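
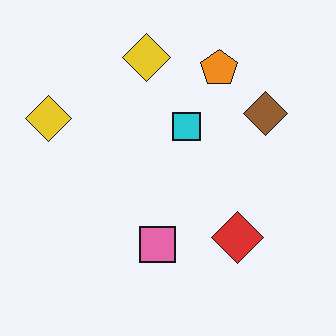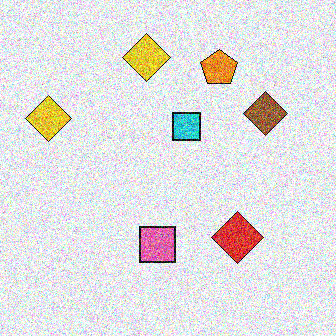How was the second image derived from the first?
The second image is the first degraded with a thick layer of grain.

Random speckle covers the whole image, including the flat background.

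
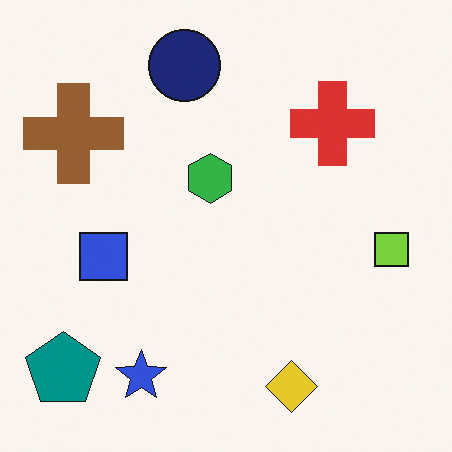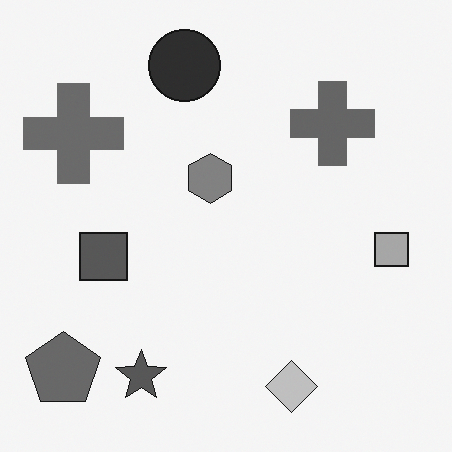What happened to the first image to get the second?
Converted to grayscale.

All color is removed — every shape is now a shade of grey.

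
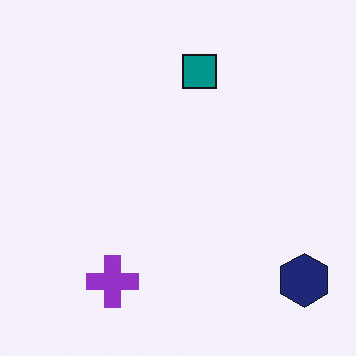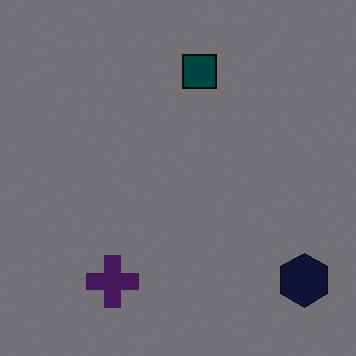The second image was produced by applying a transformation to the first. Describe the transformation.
The image was noticeably darkened.

Every pixel — background and shapes alike — is uniformly darkened.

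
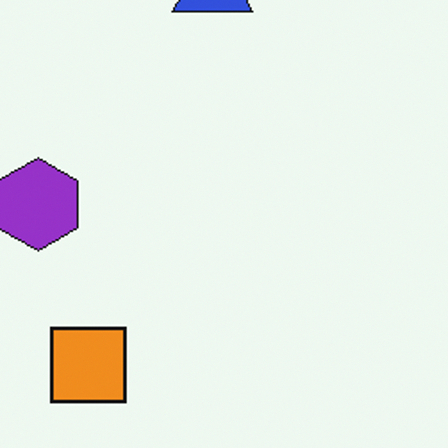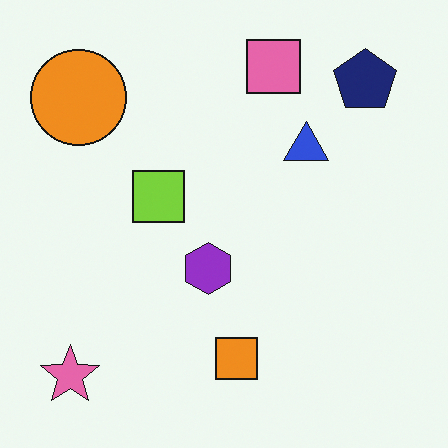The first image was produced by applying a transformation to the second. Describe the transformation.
The image was cropped to a noticeably smaller region and rescaled.

The visible shapes are larger and the field of view is narrower; shapes near the original edges may be partly or wholly outside the frame — a crop-and-rescale.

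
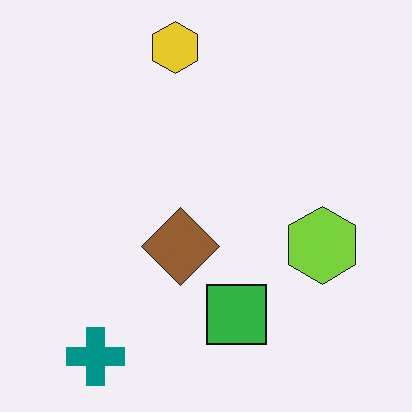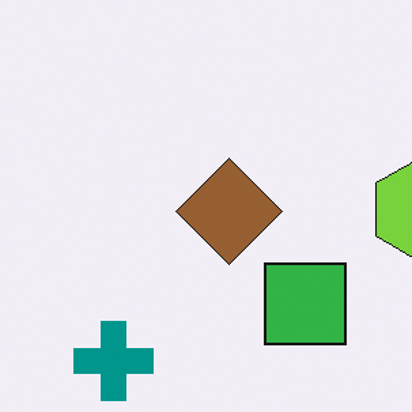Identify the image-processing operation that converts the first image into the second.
Cropped slightly and scaled back up.

The visible shapes are larger and the field of view is narrower; shapes near the original edges may be partly or wholly outside the frame — a crop-and-rescale.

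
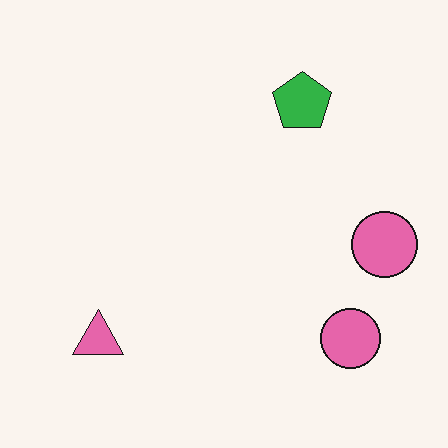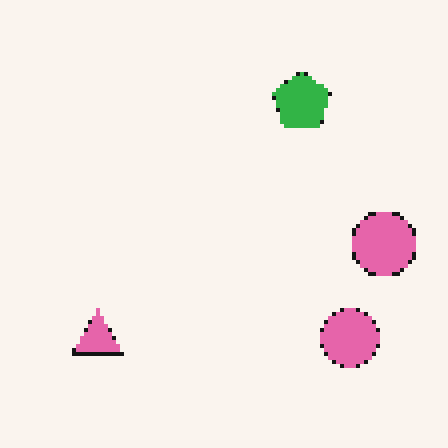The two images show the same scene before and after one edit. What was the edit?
This is the original image mildly pixelated.

Shapes are reduced to large square blocks; fine edges and outlines are lost — a downscale-then-upscale (mosaic) effect.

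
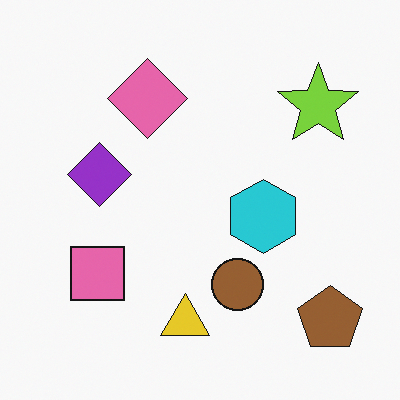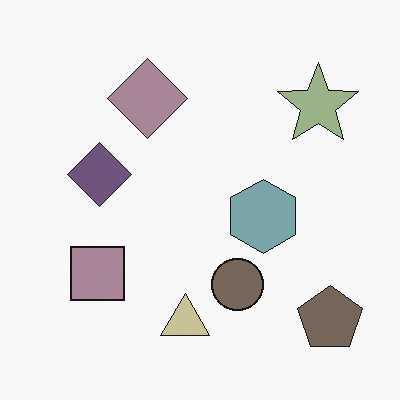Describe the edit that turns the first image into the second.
The image was heavily desaturated.

All colors are more muted and greyish — a global saturation change.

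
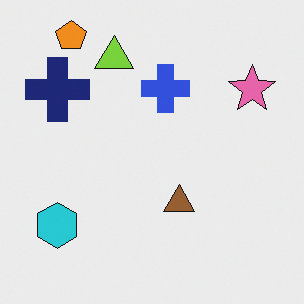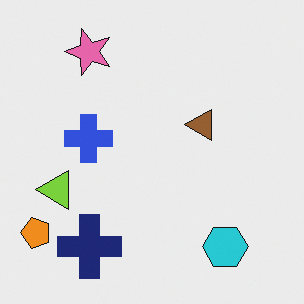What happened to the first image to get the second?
It was rotated 90° counter-clockwise.

The orange pentagon sits in the top-left of the first image and the bottom-left of the second — consistent with a whole-image 90° counter-clockwise rotation.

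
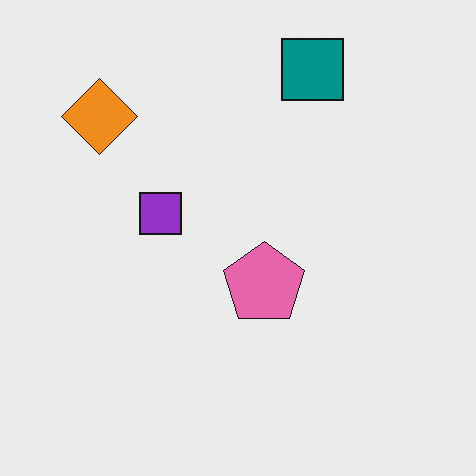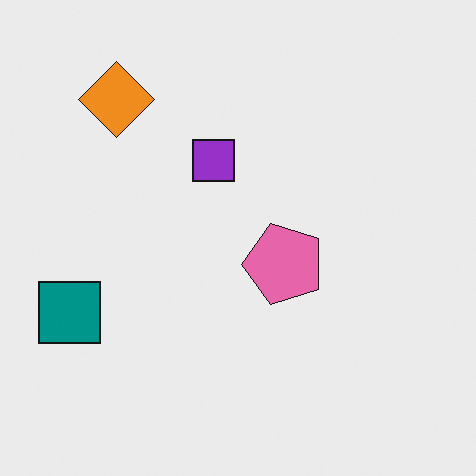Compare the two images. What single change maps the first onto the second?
The image was transposed (reflected across the top-left ↔ bottom-right diagonal).

Shapes have swapped their row and column positions — what was in the top-right is now in the bottom-left — a diagonal reflection.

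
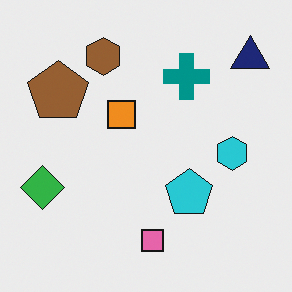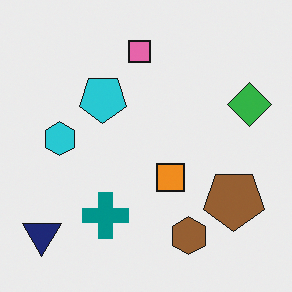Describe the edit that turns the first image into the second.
The image was rotated 180°.

The navy triangle sits in the top-right of the first image and the bottom-left of the second — consistent with a whole-image 180° rotation.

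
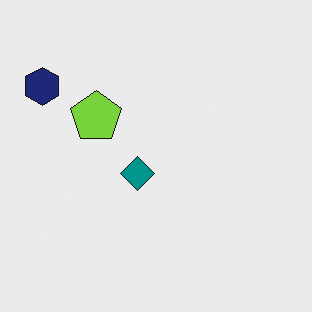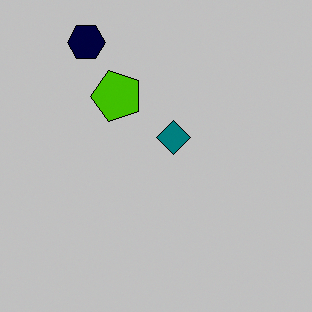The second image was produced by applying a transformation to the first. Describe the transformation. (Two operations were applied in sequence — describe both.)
The second image is the first transposed (reflected across the top-left ↔ bottom-right diagonal), then aggressively posterized.

Shapes have swapped their row and column positions — what was in the top-right is now in the bottom-left — a diagonal reflection. Each flat color has snapped to a coarser quantized level — most visibly, the near-white background has dropped to a flat grey.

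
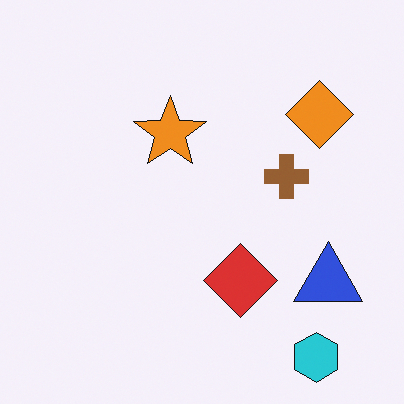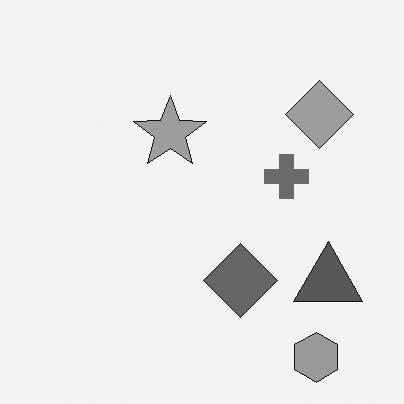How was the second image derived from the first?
The image was converted to grayscale.

All color is removed — every shape is now a shade of grey.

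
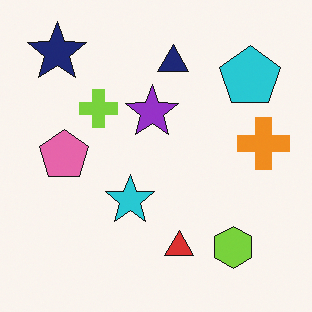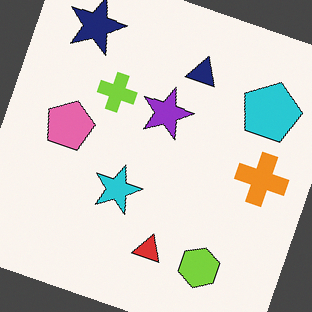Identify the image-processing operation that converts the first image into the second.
Rotated clockwise by a moderate amount.

Every shape is tilted by the same angle and the image corners show triangular fill wedges — a whole-image rotation by a non-right angle.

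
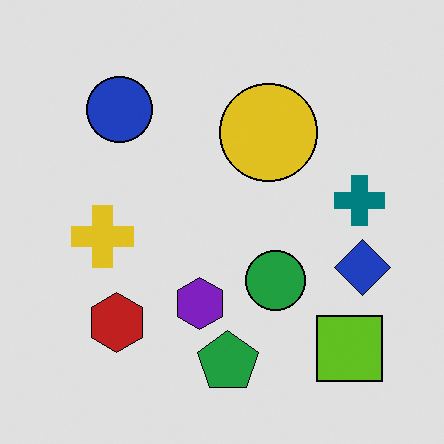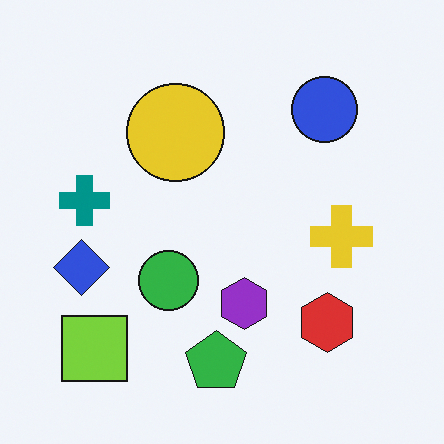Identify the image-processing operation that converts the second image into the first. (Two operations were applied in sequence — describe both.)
The first image is the second flipped horizontally (left ↔ right), then posterized to a reduced palette.

The blue diamond is in the left of the second image and the right of the first — shapes on opposite sides of the vertical midline have swapped in a mirror flip. Each flat color has snapped to a coarser quantized level — most visibly, the near-white background has dropped to a flat grey.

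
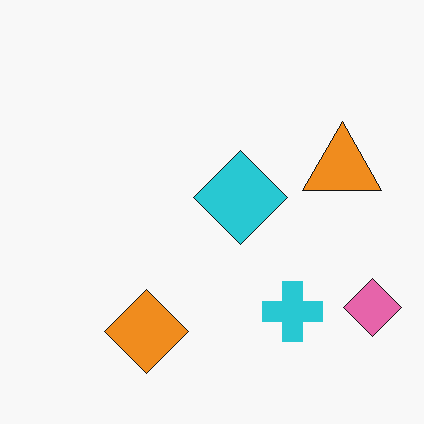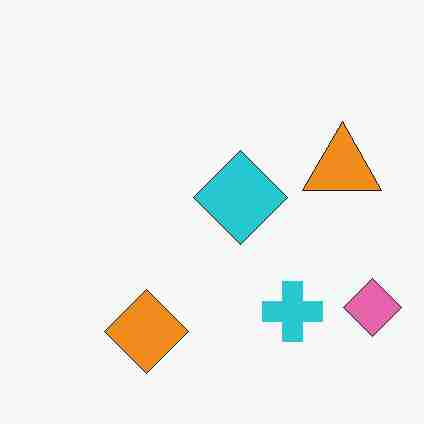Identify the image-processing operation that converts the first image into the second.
This is the original image degraded with heavy JPEG compression.

Blocky 8×8 compression artifacts appear around shape edges and the flat background shows ringing — characteristic JPEG degradation.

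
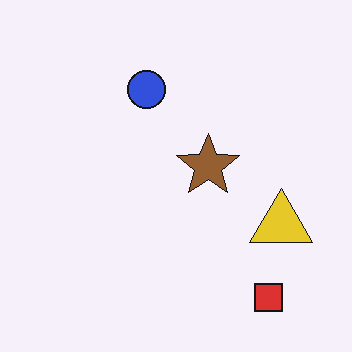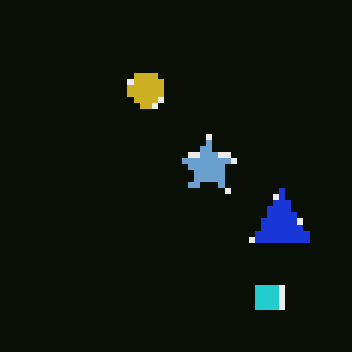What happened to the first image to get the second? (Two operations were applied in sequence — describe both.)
It was color-inverted (negative), then moderately pixelated.

The light background has become dark and every shape's color is its complement — a photographic negative. Shapes are reduced to large square blocks; fine edges and outlines are lost — a downscale-then-upscale (mosaic) effect.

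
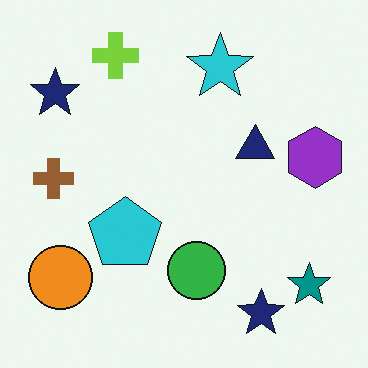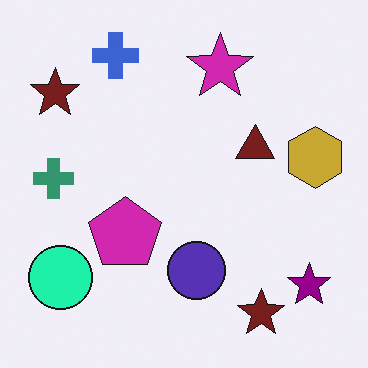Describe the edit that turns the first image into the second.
The second image is the first hue-shifted by a moderate amount.

Every shape's color has rotated by the same amount around the hue wheel — a uniform hue shift.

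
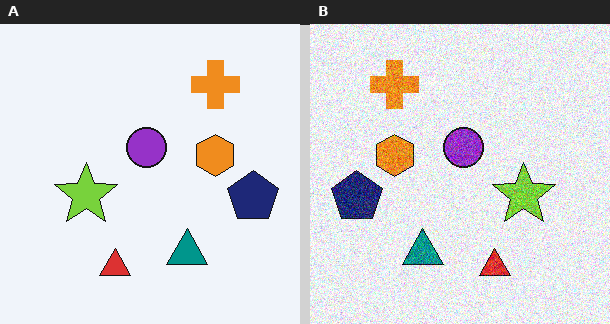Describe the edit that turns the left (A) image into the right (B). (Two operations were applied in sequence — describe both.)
The transformation is: flipped horizontally (left ↔ right), then degraded with heavy additive noise.

The navy pentagon is in the right of the left (A) image and the left of the right (B) — shapes on opposite sides of the vertical midline have swapped in a mirror flip. Random speckle covers the whole image, including the flat background.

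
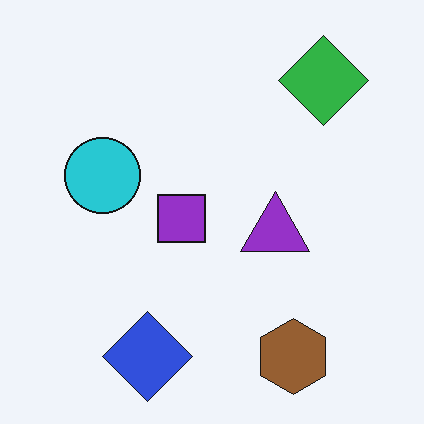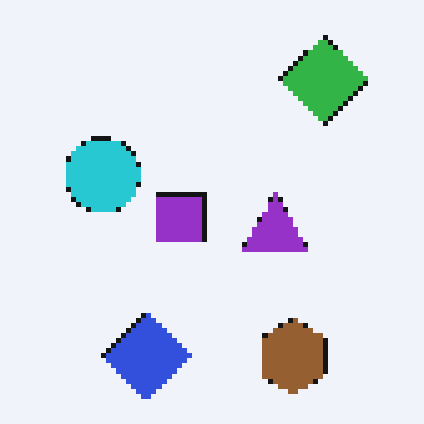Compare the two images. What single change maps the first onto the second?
This is the original image mildly pixelated.

Shapes are reduced to large square blocks; fine edges and outlines are lost — a downscale-then-upscale (mosaic) effect.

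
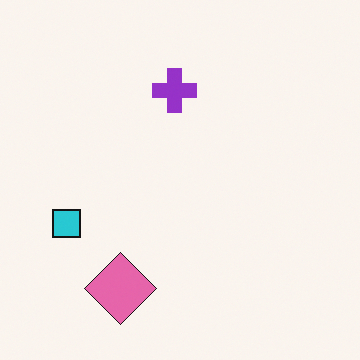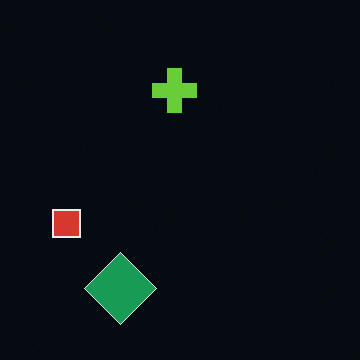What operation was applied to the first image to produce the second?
Color-inverted (negative).

The light background has become dark and every shape's color is its complement — a photographic negative.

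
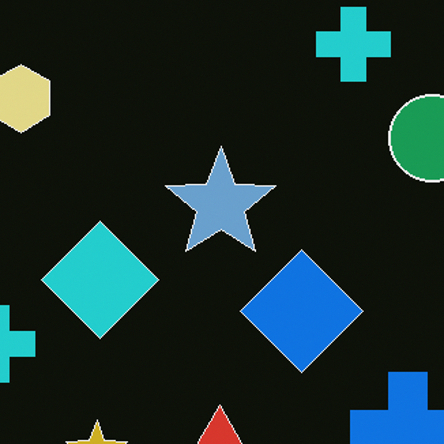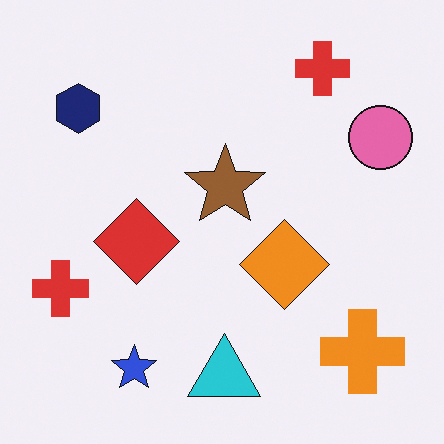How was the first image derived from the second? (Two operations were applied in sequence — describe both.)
This is the original image color-inverted (negative), then cropped to a modestly smaller region and rescaled.

The light background has become dark and every shape's color is its complement — a photographic negative. The visible shapes are larger and the field of view is narrower; shapes near the original edges may be partly or wholly outside the frame — a crop-and-rescale.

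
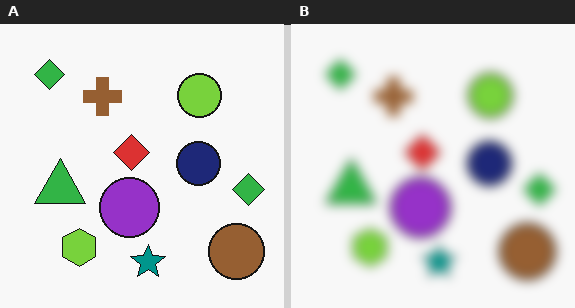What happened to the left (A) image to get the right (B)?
It was strongly gaussian-blurred.

Shape edges and outlines are uniformly softened across the whole image.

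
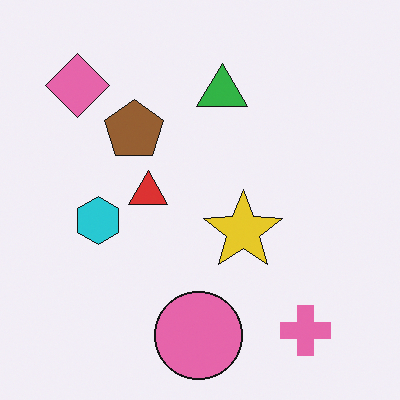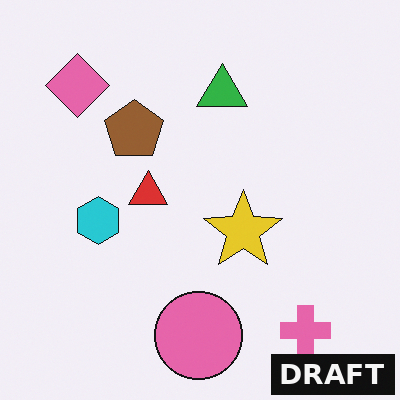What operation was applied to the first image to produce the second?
The transformation is: watermarked with the text "DRAFT" in the lower-right corner.

A dark label reading "DRAFT" appears in the lower-right corner.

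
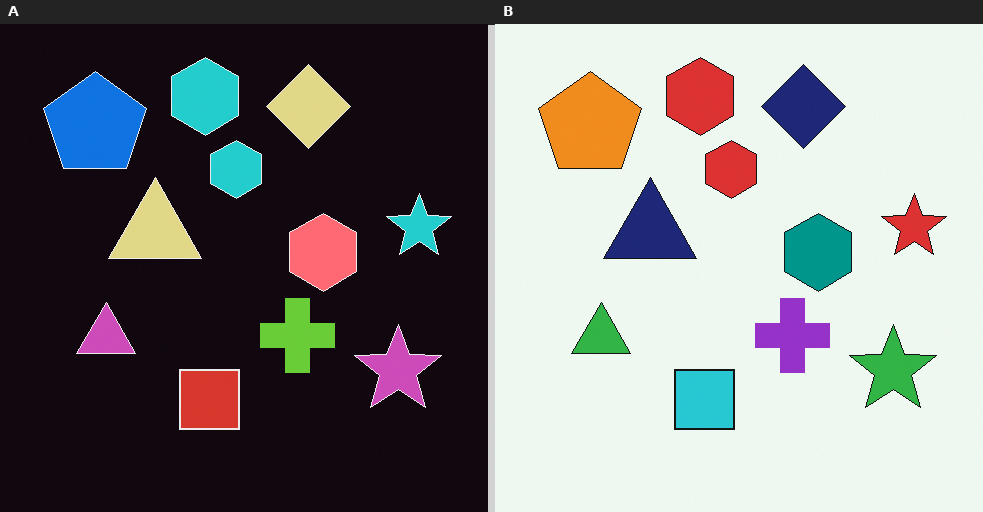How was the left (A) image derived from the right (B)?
The transformation is: color-inverted (negative).

The light background has become dark and every shape's color is its complement — a photographic negative.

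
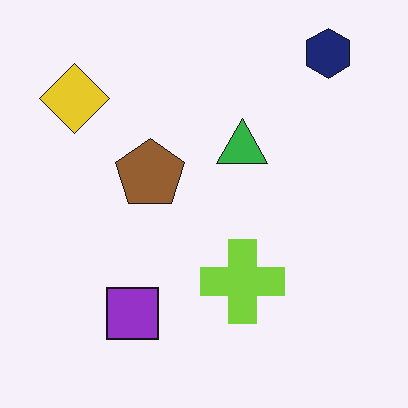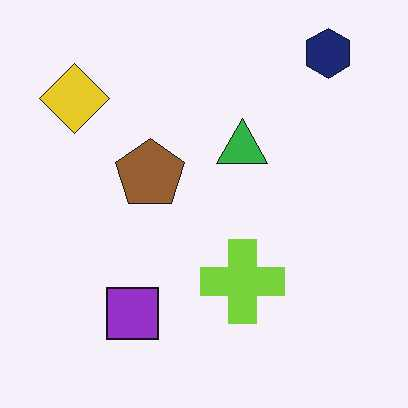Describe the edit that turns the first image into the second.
This is the original image given moderate JPEG compression.

Blocky 8×8 compression artifacts appear around shape edges and the flat background shows ringing — characteristic JPEG degradation.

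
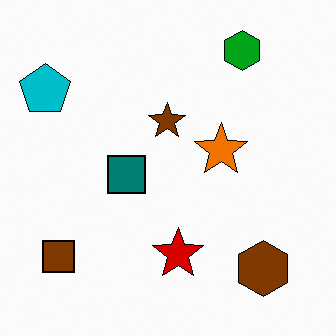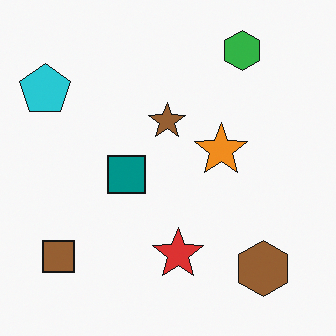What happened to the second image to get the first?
The first image is the second given slightly increased contrast.

Tones are pushed away from mid-grey across the whole image — a global contrast change.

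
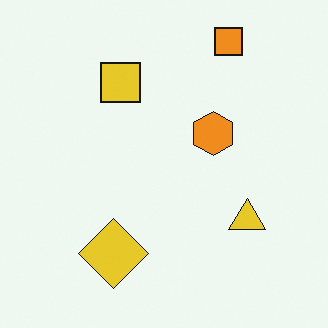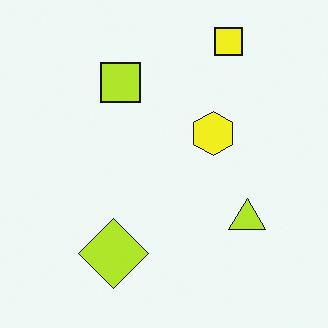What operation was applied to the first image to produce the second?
This is the original image hue-shifted by a small amount.

Every shape's color has rotated by the same amount around the hue wheel — a uniform hue shift.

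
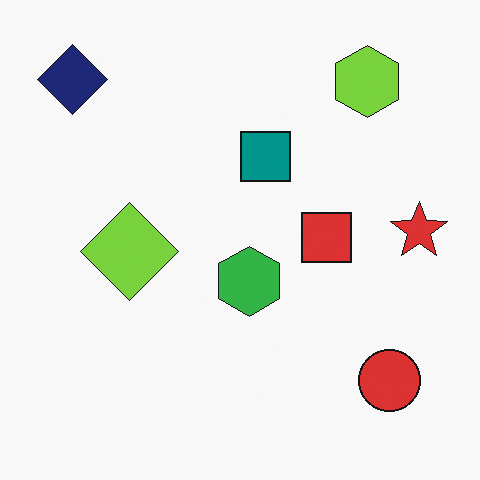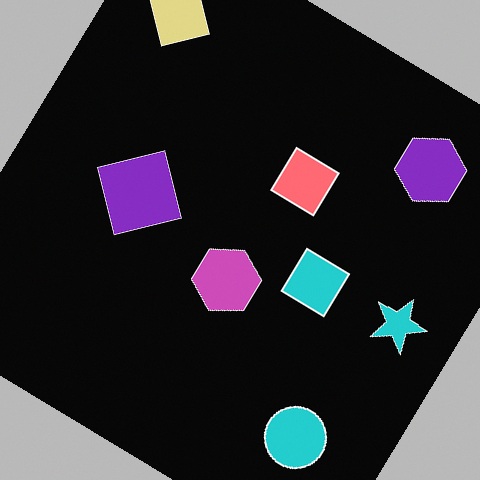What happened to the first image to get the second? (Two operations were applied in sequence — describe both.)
The transformation is: rotated clockwise by a large amount — several tens of degrees, then color-inverted (negative).

Every shape is tilted by the same angle and the image corners show triangular fill wedges — a whole-image rotation by a non-right angle. The light background has become dark and every shape's color is its complement — a photographic negative.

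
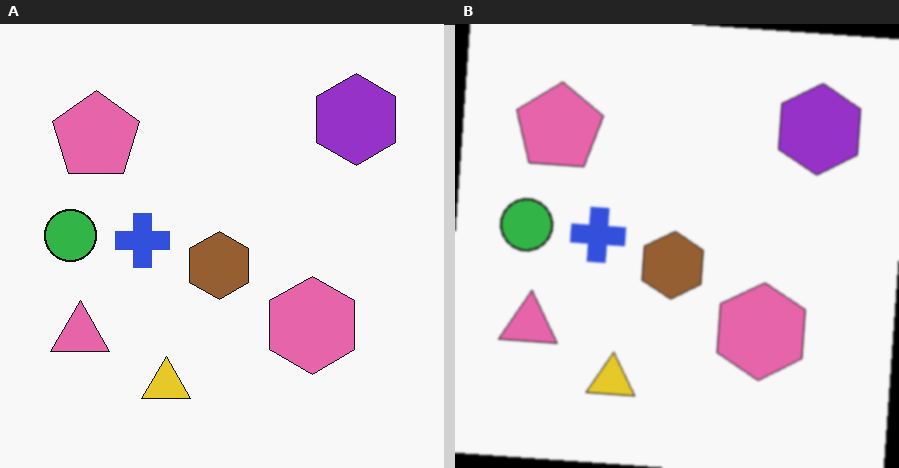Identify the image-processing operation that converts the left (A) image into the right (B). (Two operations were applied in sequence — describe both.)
The image was rotated clockwise by a small amount, then slightly softened.

Every shape is tilted by the same angle and the image corners show triangular fill wedges — a whole-image rotation by a non-right angle. Shape edges and outlines are uniformly softened across the whole image.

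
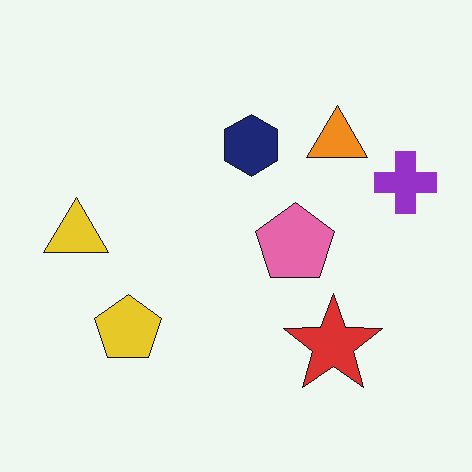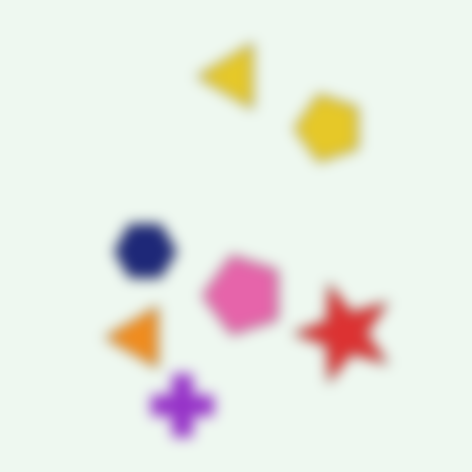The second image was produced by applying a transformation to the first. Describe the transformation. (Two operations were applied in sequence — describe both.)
Transposed (reflected across the top-left ↔ bottom-right diagonal), then heavily blurred.

Shapes have swapped their row and column positions — what was in the top-right is now in the bottom-left — a diagonal reflection. Shape edges and outlines are uniformly softened across the whole image.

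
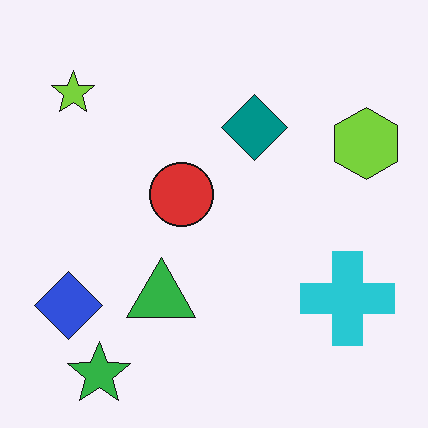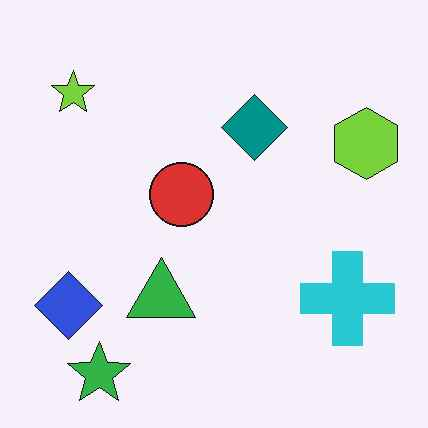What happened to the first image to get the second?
The image was given moderate JPEG compression.

Blocky 8×8 compression artifacts appear around shape edges and the flat background shows ringing — characteristic JPEG degradation.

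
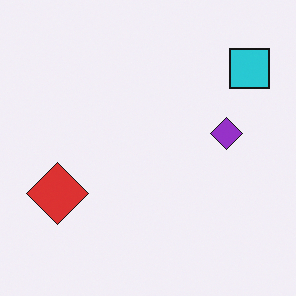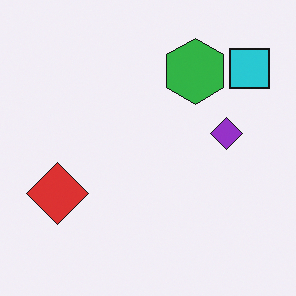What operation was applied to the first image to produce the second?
It was overlaid with an additional green hexagon.

A green hexagon appears in the second image that is absent from the first.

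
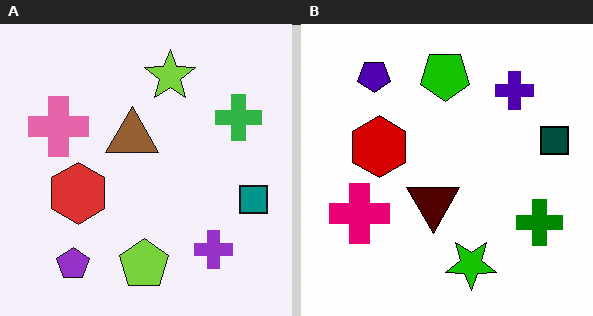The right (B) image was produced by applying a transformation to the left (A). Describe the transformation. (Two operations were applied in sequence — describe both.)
The right (B) image is the left (A) flipped vertically (top ↔ bottom), then boosted in contrast.

The lime star is in the top of the left (A) image and the bottom of the right (B) — shapes on opposite sides of the horizontal midline have swapped in a mirror flip. Tones are pushed away from mid-grey across the whole image — a global contrast change.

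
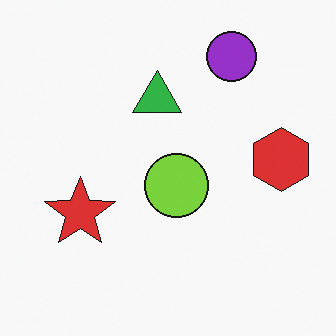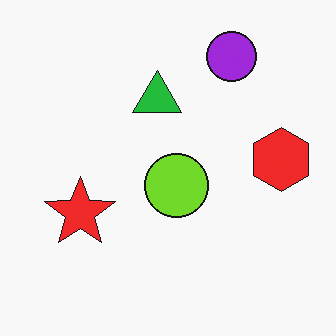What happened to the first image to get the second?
The transformation is: slightly oversaturated.

All colors are more vivid — a global saturation change.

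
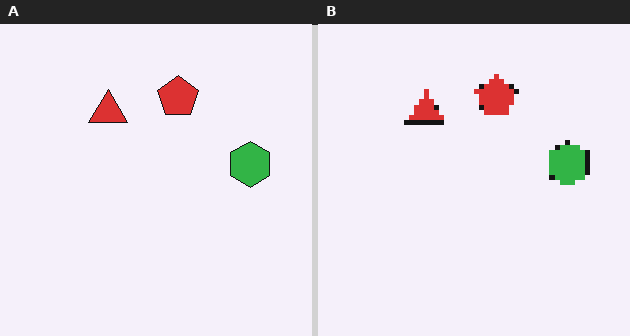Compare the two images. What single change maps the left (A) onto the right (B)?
The transformation is: lightly pixelated (a mild mosaic effect).

Shapes are reduced to large square blocks; fine edges and outlines are lost — a downscale-then-upscale (mosaic) effect.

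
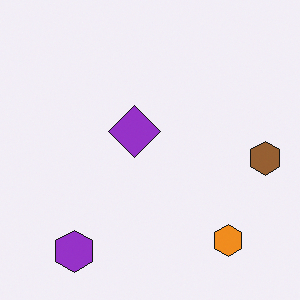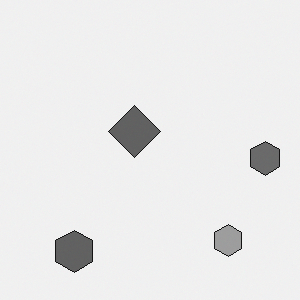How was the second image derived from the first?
It was converted to grayscale.

All color is removed — every shape is now a shade of grey.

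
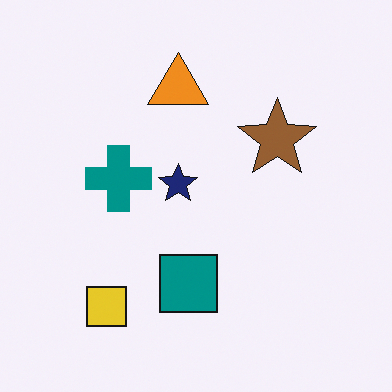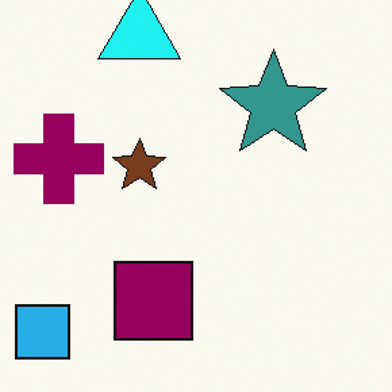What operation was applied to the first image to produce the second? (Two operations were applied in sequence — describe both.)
The second image is the first hue-shifted by a moderate amount, then cropped slightly and scaled back up.

Every shape's color has rotated by the same amount around the hue wheel — a uniform hue shift. The visible shapes are larger and the field of view is narrower; shapes near the original edges may be partly or wholly outside the frame — a crop-and-rescale.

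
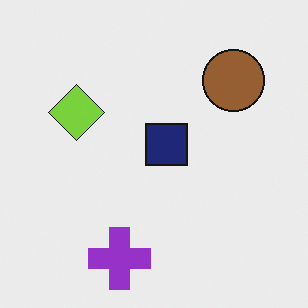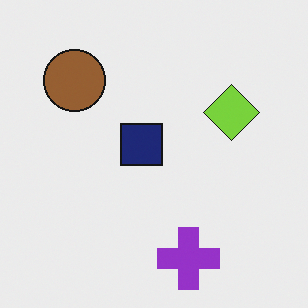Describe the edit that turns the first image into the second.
The transformation is: flipped horizontally (left ↔ right).

The brown circle is in the top-right of the first image and the top-left of the second — shapes on opposite sides of the vertical midline have swapped in a mirror flip.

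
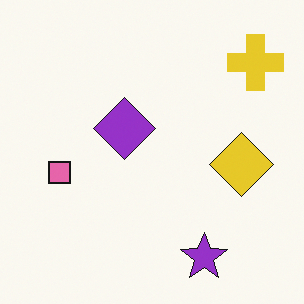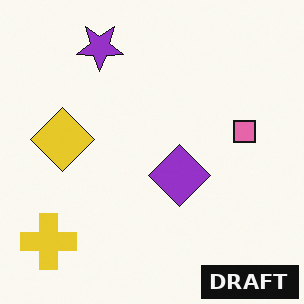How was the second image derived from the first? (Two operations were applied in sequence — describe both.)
The image was rotated 180°, then watermarked with the text "DRAFT" in the lower-right corner.

The yellow cross sits in the top-right of the first image and the bottom-left of the second — consistent with a whole-image 180° rotation. A dark label reading "DRAFT" appears in the lower-right corner.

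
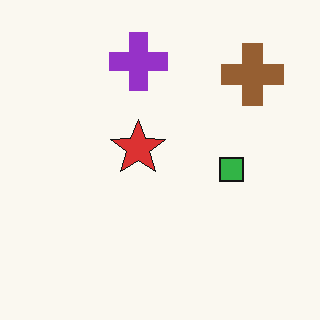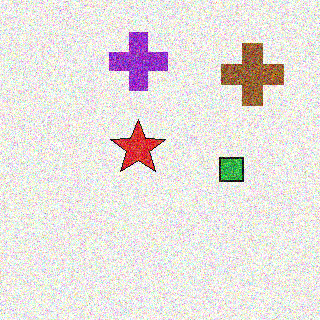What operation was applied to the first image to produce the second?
The transformation is: degraded with heavy additive noise.

Random speckle covers the whole image, including the flat background.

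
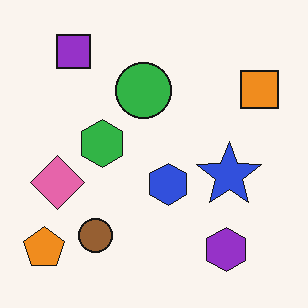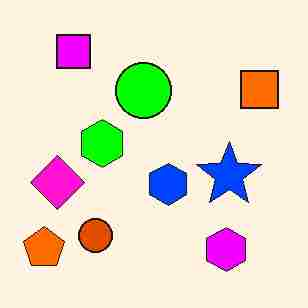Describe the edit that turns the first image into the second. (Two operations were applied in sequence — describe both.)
It was made much more vivid (saturation change), then degraded with heavy JPEG compression.

All colors are more vivid — a global saturation change. Blocky 8×8 compression artifacts appear around shape edges and the flat background shows ringing — characteristic JPEG degradation.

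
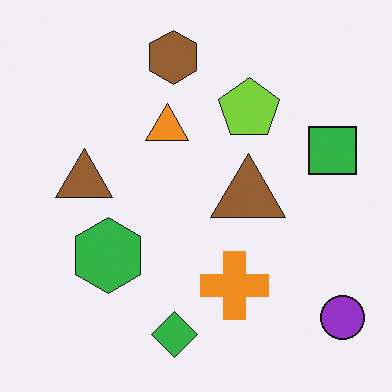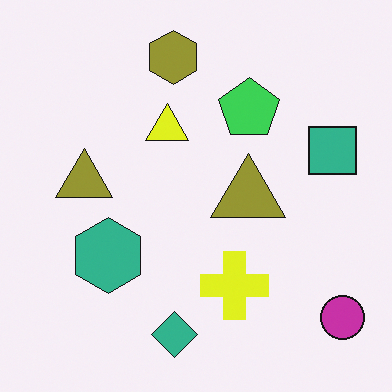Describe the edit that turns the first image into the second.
The transformation is: hue-shifted by a small amount.

Every shape's color has rotated by the same amount around the hue wheel — a uniform hue shift.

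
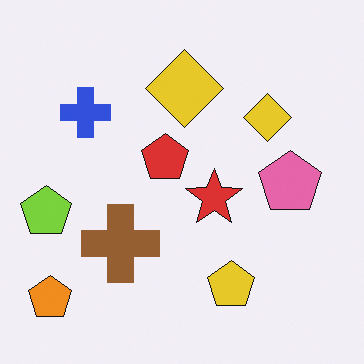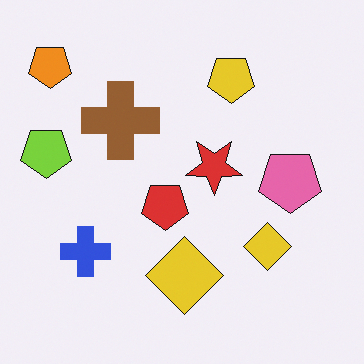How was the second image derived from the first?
Flipped vertically (top ↔ bottom).

The orange pentagon is in the bottom-left of the first image and the top-left of the second — shapes on opposite sides of the horizontal midline have swapped in a mirror flip.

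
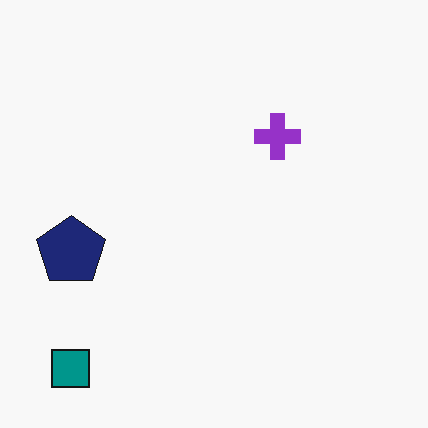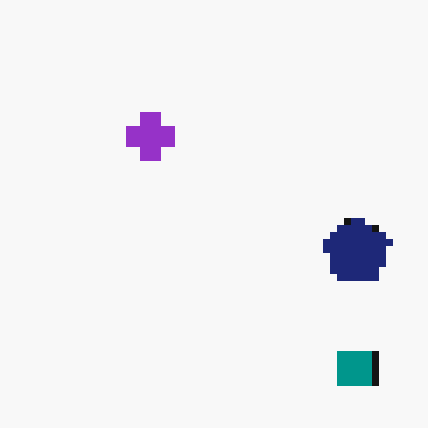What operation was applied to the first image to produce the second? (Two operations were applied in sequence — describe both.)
It was moderately pixelated, then flipped horizontally (left ↔ right).

Shapes are reduced to large square blocks; fine edges and outlines are lost — a downscale-then-upscale (mosaic) effect. The teal square is in the bottom-left of the first image and the bottom-right of the second — shapes on opposite sides of the vertical midline have swapped in a mirror flip.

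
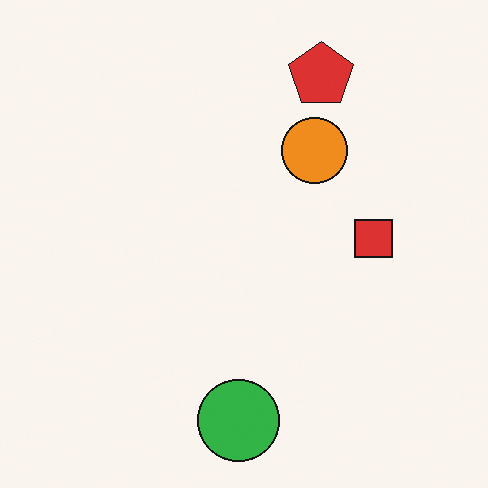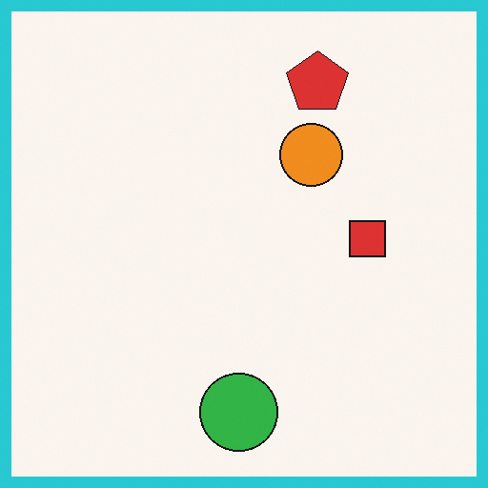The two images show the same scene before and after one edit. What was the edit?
The second image is the first framed with a cyan border.

A solid cyan frame runs around the edge of the second image, with the content slightly shrunk inside it.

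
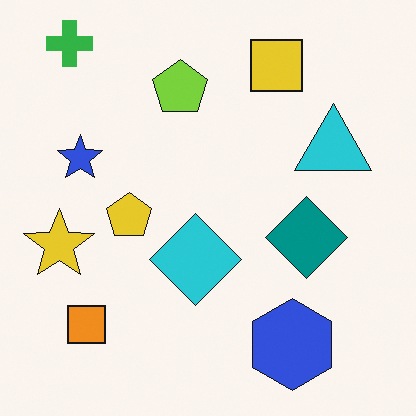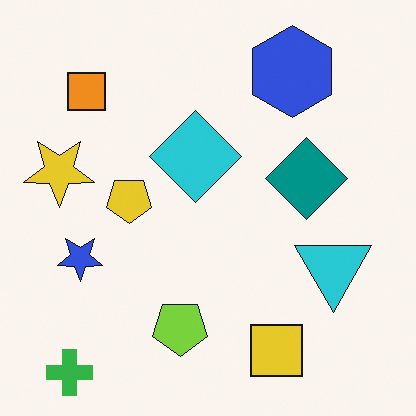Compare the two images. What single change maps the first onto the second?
The second image is the first flipped vertically (top ↔ bottom).

The green cross is in the top-left of the first image and the bottom-left of the second — shapes on opposite sides of the horizontal midline have swapped in a mirror flip.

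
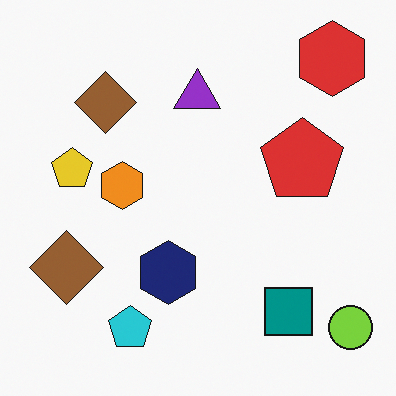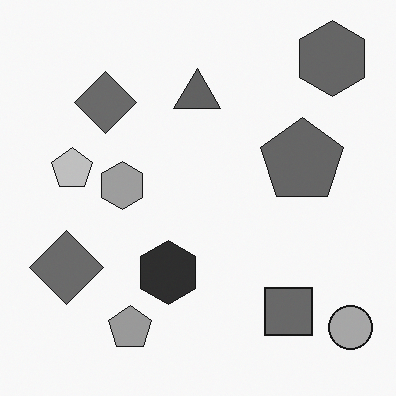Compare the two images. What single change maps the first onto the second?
The transformation is: converted to grayscale.

All color is removed — every shape is now a shade of grey.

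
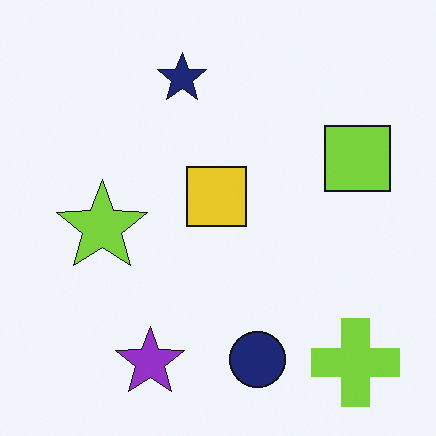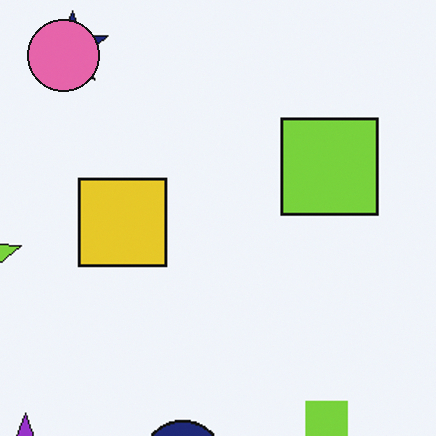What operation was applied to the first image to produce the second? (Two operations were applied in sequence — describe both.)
The second image is the first cropped to a modestly smaller region and rescaled, then overlaid with an additional pink circle.

The visible shapes are larger and the field of view is narrower; shapes near the original edges may be partly or wholly outside the frame — a crop-and-rescale. A pink circle appears in the second image that is absent from the first.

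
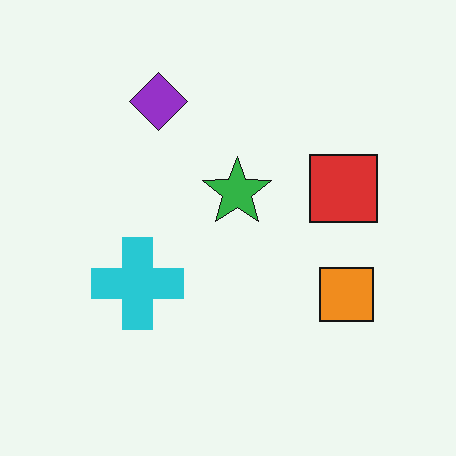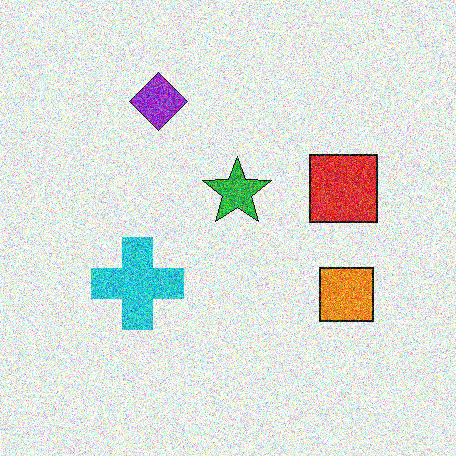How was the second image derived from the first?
This is the original image degraded with a thick layer of grain.

Random speckle covers the whole image, including the flat background.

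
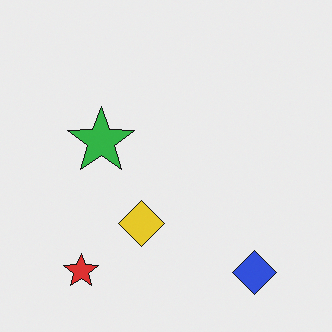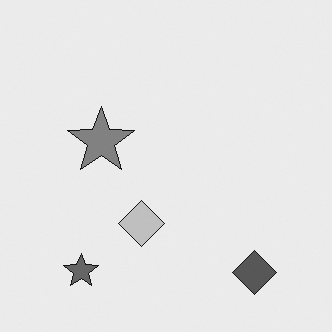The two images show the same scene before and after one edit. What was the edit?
The transformation is: converted to grayscale.

All color is removed — every shape is now a shade of grey.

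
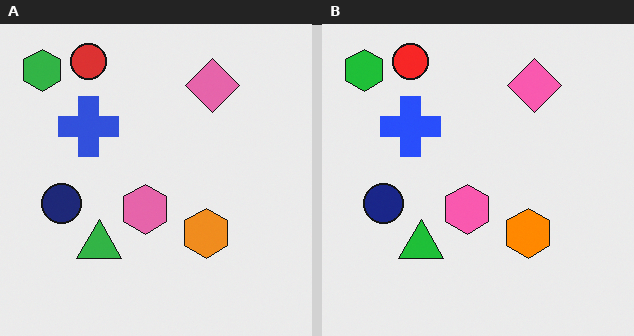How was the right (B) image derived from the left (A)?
This is the original image slightly oversaturated.

All colors are more vivid — a global saturation change.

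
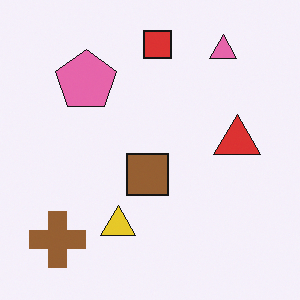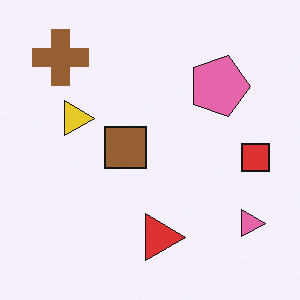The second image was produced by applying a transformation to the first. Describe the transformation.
The image was rotated 90° clockwise.

The brown cross sits in the bottom-left of the first image and the top-left of the second — consistent with a whole-image 90° clockwise rotation.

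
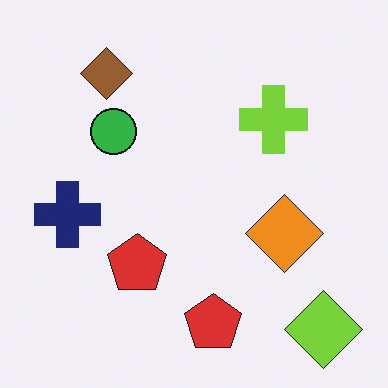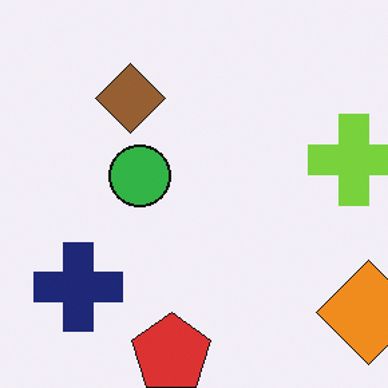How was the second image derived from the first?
Cropped slightly and scaled back up.

The visible shapes are larger and the field of view is narrower; shapes near the original edges may be partly or wholly outside the frame — a crop-and-rescale.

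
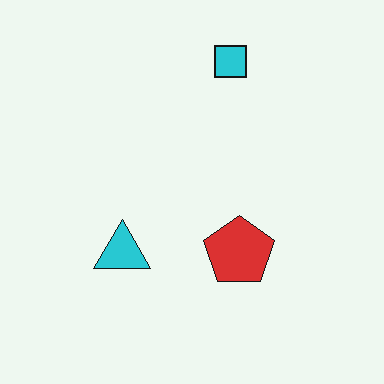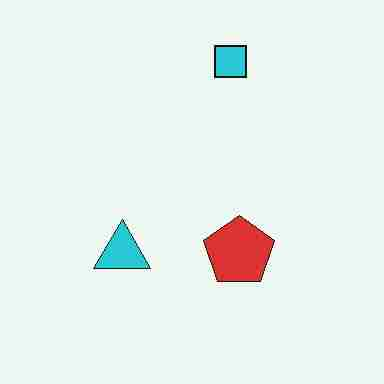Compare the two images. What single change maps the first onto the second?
This is the original image degraded with heavy JPEG compression.

Blocky 8×8 compression artifacts appear around shape edges and the flat background shows ringing — characteristic JPEG degradation.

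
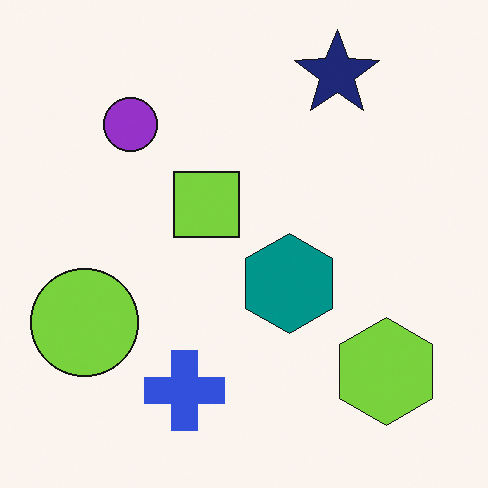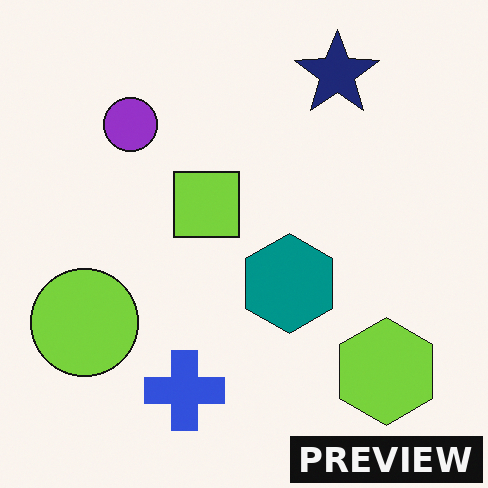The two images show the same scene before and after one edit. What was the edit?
It was watermarked with the text "PREVIEW" in the lower-right corner.

A dark label reading "PREVIEW" appears in the lower-right corner.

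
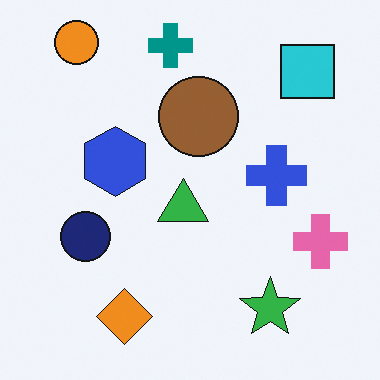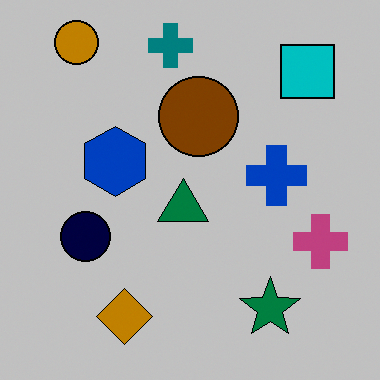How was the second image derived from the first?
It was heavily posterized to just a handful of flat colors.

Each flat color has snapped to a coarser quantized level — most visibly, the near-white background has dropped to a flat grey.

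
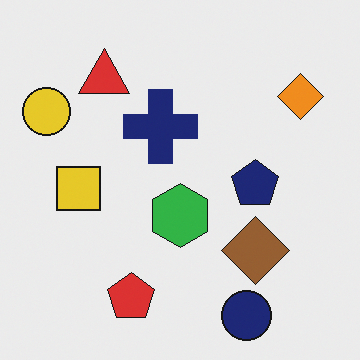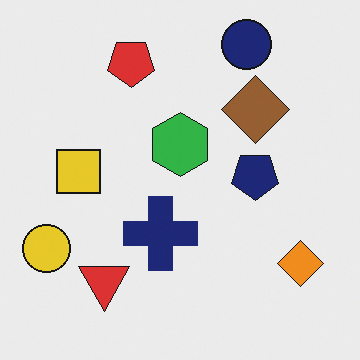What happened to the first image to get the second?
The second image is the first flipped vertically (top ↔ bottom).

The navy circle is in the bottom-right of the first image and the top-right of the second — shapes on opposite sides of the horizontal midline have swapped in a mirror flip.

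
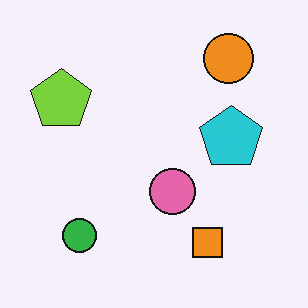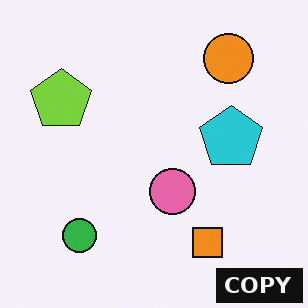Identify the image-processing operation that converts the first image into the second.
The second image is the first watermarked with the text "COPY" in the lower-right corner.

A dark label reading "COPY" appears in the lower-right corner.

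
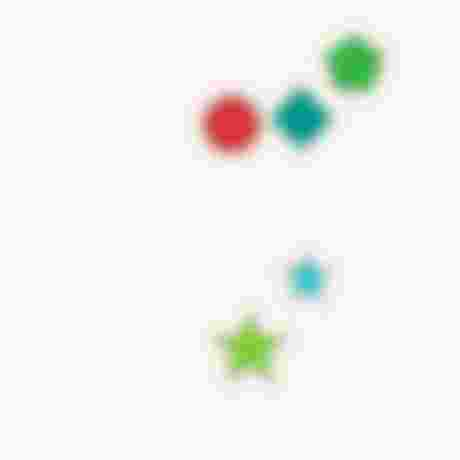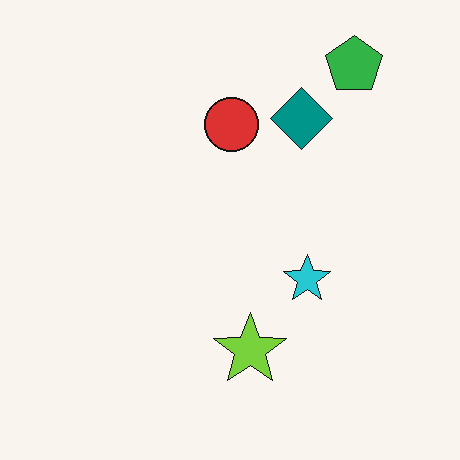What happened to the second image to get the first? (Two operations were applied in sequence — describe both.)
Heavily blurred, then degraded with heavy JPEG compression.

Shape edges and outlines are uniformly softened across the whole image. Blocky 8×8 compression artifacts appear around shape edges and the flat background shows ringing — characteristic JPEG degradation.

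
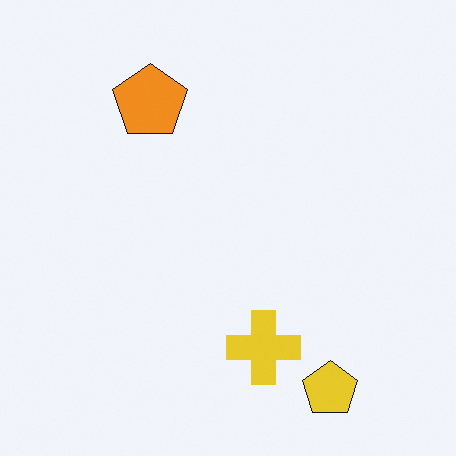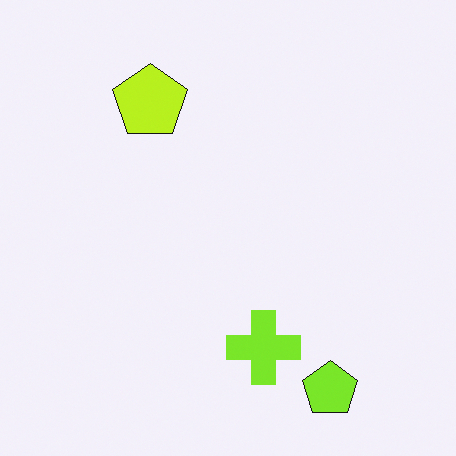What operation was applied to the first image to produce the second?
The second image is the first hue-shifted slightly.

Every shape's color has rotated by the same amount around the hue wheel — a uniform hue shift.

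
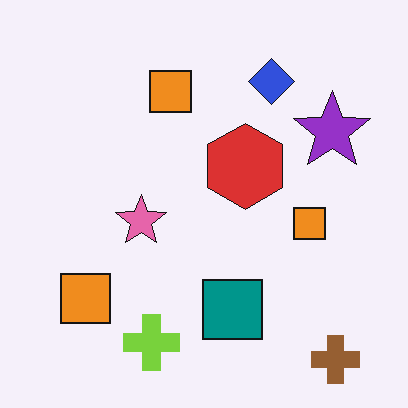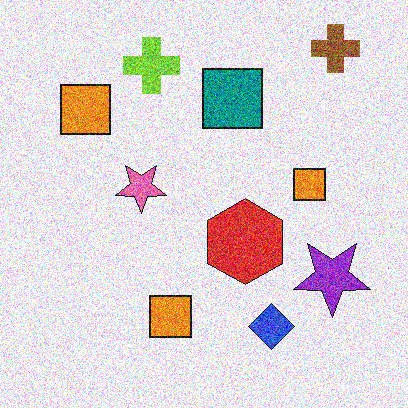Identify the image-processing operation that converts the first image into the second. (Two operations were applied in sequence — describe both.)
Degraded with strong gaussian noise, then flipped vertically (top ↔ bottom).

Random speckle covers the whole image, including the flat background. The brown cross is in the bottom-right of the first image and the top-right of the second — shapes on opposite sides of the horizontal midline have swapped in a mirror flip.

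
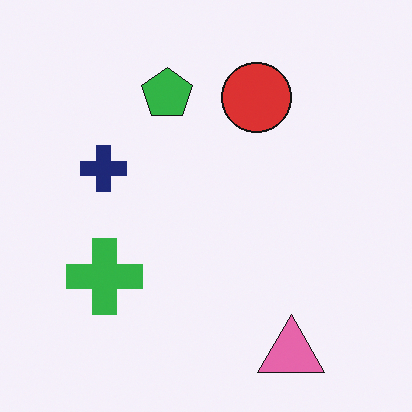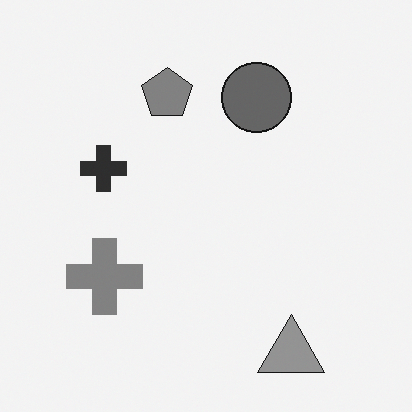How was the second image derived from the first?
The transformation is: converted to grayscale.

All color is removed — every shape is now a shade of grey.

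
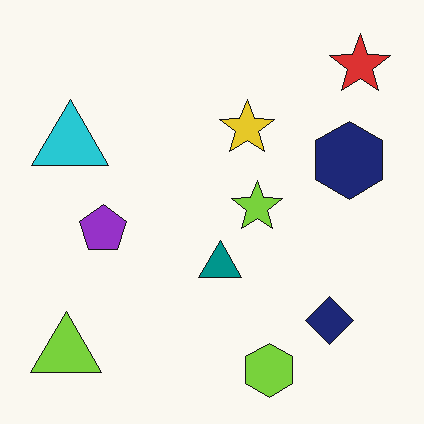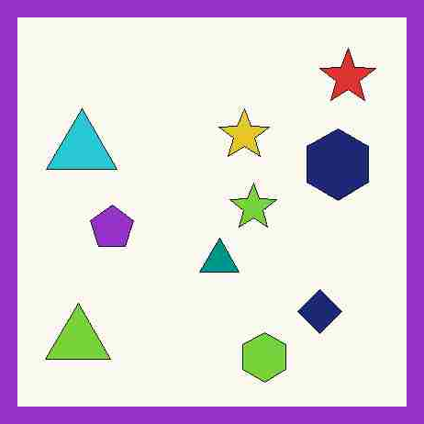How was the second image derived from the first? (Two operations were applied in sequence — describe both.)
It was degraded with heavy JPEG compression, then framed with a purple border.

Blocky 8×8 compression artifacts appear around shape edges and the flat background shows ringing — characteristic JPEG degradation. A solid purple frame runs around the edge of the second image, with the content slightly shrunk inside it.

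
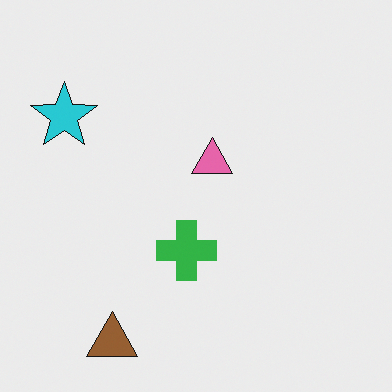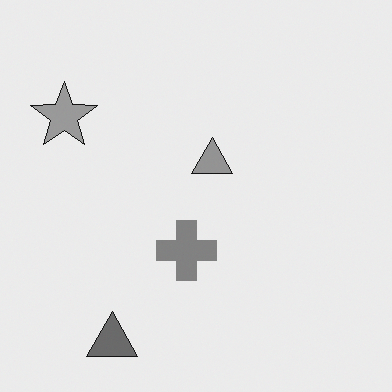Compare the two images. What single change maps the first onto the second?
Converted to grayscale.

All color is removed — every shape is now a shade of grey.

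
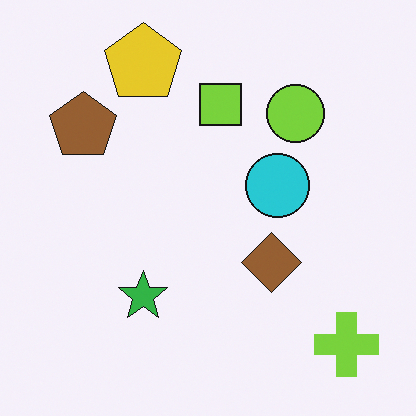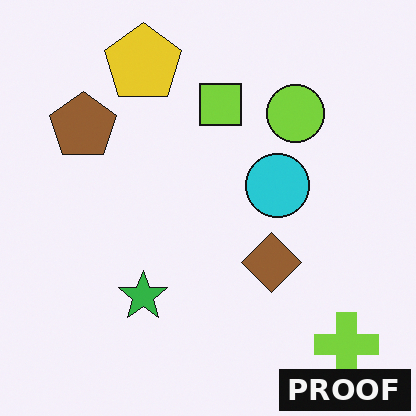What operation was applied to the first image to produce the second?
It was watermarked with the text "PROOF" in the lower-right corner.

A dark label reading "PROOF" appears in the lower-right corner.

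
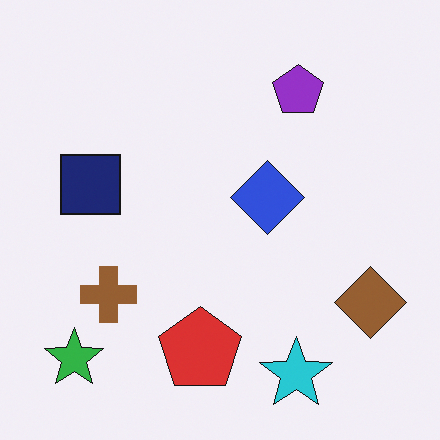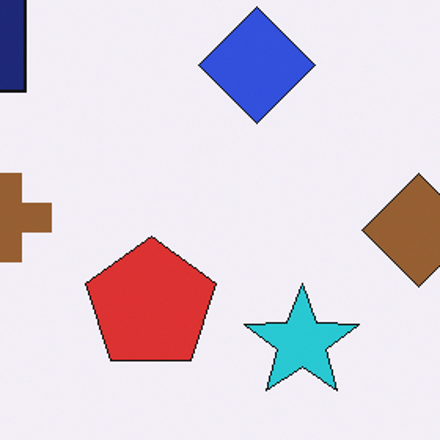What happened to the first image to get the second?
This is the original image cropped slightly and scaled back up.

The visible shapes are larger and the field of view is narrower; shapes near the original edges may be partly or wholly outside the frame — a crop-and-rescale.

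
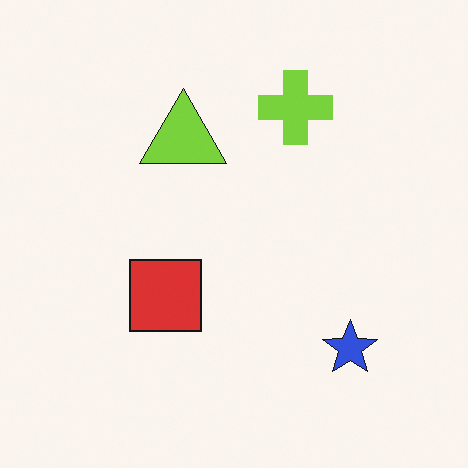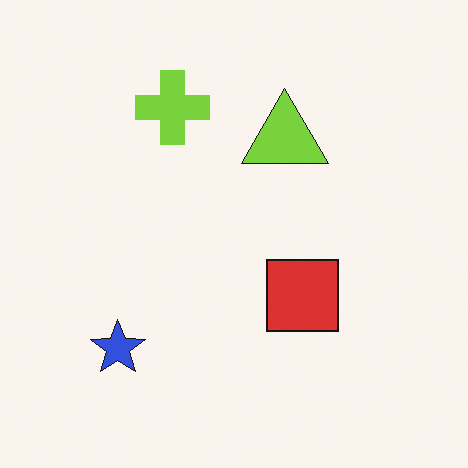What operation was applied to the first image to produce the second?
This is the original image flipped horizontally (left ↔ right).

The blue star is in the bottom-right of the first image and the bottom-left of the second — shapes on opposite sides of the vertical midline have swapped in a mirror flip.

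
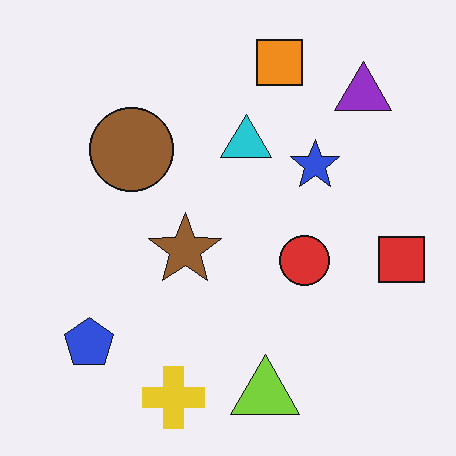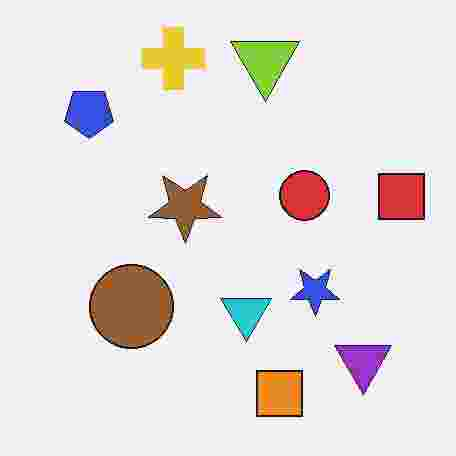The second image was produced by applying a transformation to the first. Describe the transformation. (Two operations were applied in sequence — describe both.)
Flipped vertically (top ↔ bottom), then degraded with heavy JPEG compression.

The yellow cross is in the bottom of the first image and the top of the second — shapes on opposite sides of the horizontal midline have swapped in a mirror flip. Blocky 8×8 compression artifacts appear around shape edges and the flat background shows ringing — characteristic JPEG degradation.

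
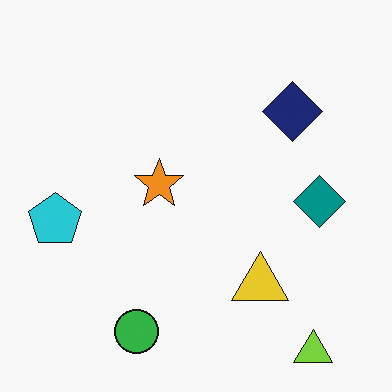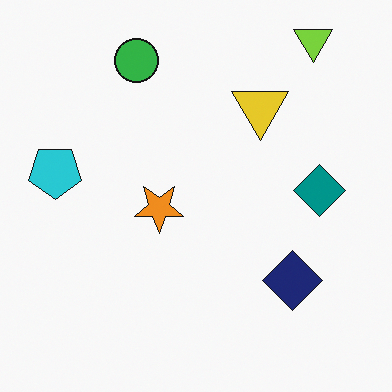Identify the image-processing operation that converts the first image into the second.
The transformation is: flipped vertically (top ↔ bottom).

The lime triangle is in the bottom-right of the first image and the top-right of the second — shapes on opposite sides of the horizontal midline have swapped in a mirror flip.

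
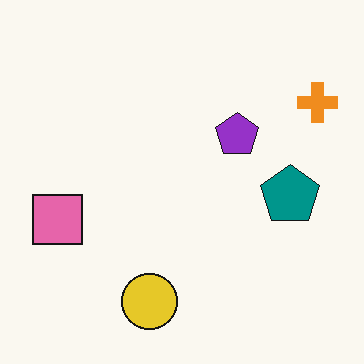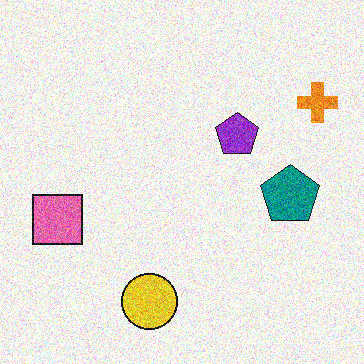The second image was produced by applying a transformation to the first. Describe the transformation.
The transformation is: degraded with heavy additive noise.

Random speckle covers the whole image, including the flat background.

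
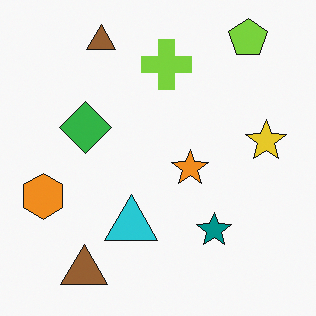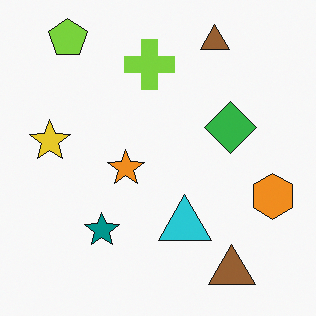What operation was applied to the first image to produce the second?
The second image is the first flipped horizontally (left ↔ right).

The orange hexagon is in the left of the first image and the right of the second — shapes on opposite sides of the vertical midline have swapped in a mirror flip.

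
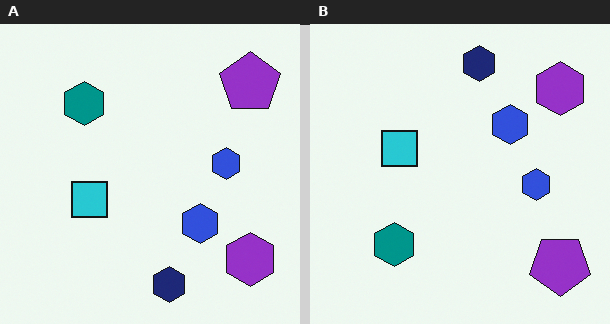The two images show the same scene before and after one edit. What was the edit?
This is the original image flipped vertically (top ↔ bottom).

The navy hexagon is in the bottom of the left (A) image and the top of the right (B) — shapes on opposite sides of the horizontal midline have swapped in a mirror flip.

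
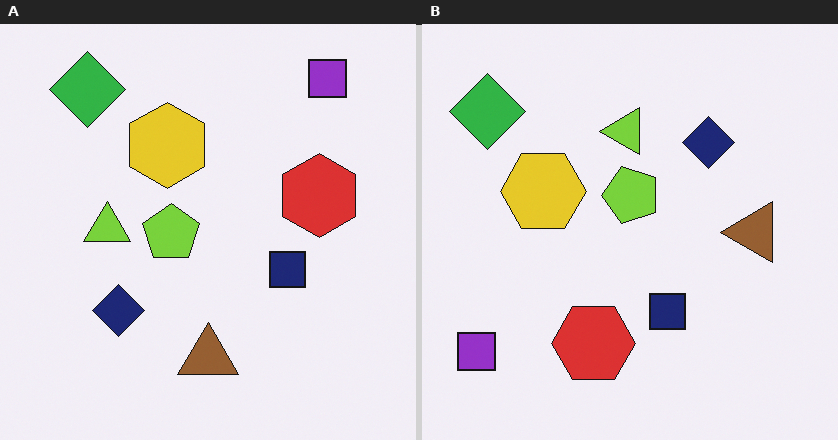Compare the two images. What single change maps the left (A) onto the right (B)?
Transposed (reflected across the top-left ↔ bottom-right diagonal).

Shapes have swapped their row and column positions — what was in the top-right is now in the bottom-left — a diagonal reflection.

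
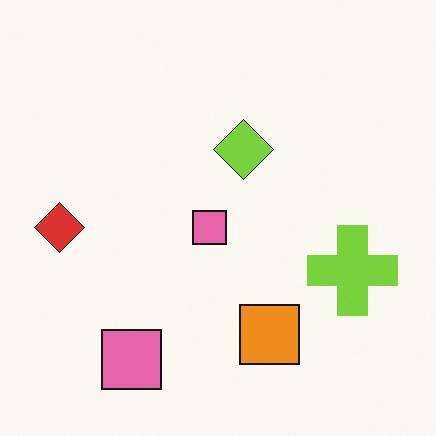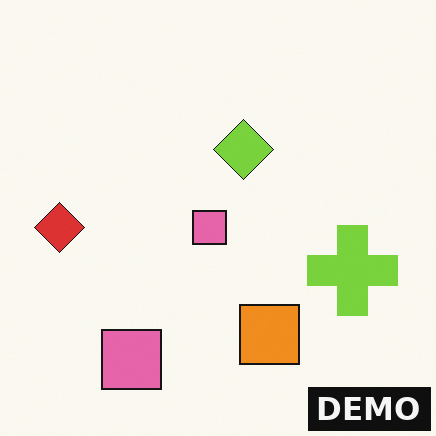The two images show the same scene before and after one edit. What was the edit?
Watermarked with the text "DEMO" in the lower-right corner.

A dark label reading "DEMO" appears in the lower-right corner.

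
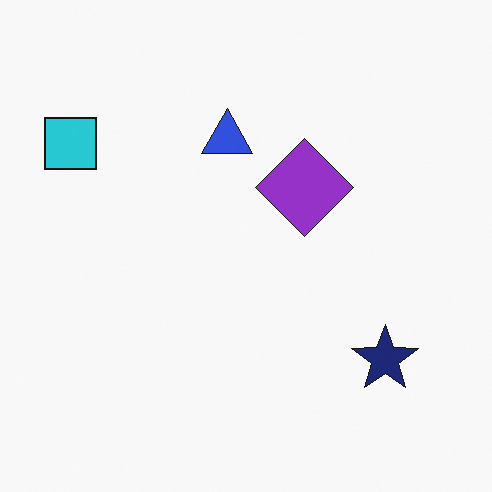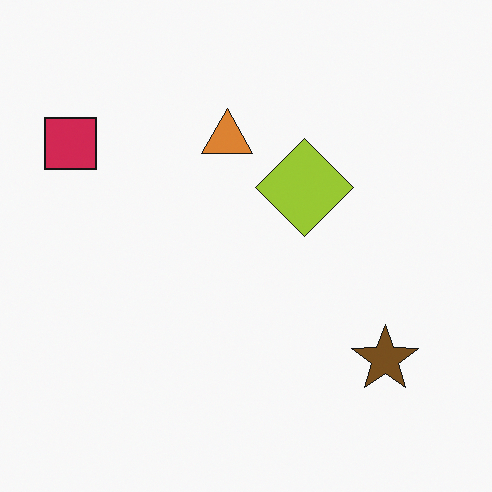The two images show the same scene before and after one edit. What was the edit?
The second image is the first hue-shifted by a large amount.

Every shape's color has rotated by the same amount around the hue wheel — a uniform hue shift.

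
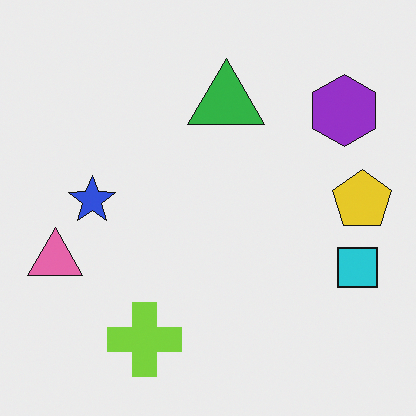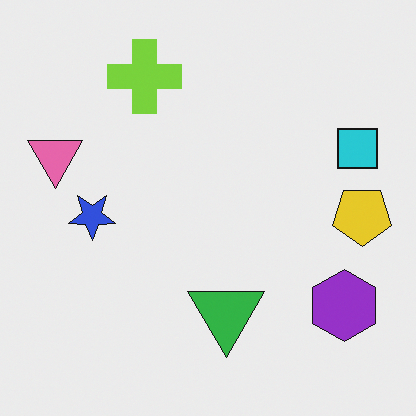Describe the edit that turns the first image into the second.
The image was flipped vertically (top ↔ bottom).

The lime cross is in the bottom of the first image and the top of the second — shapes on opposite sides of the horizontal midline have swapped in a mirror flip.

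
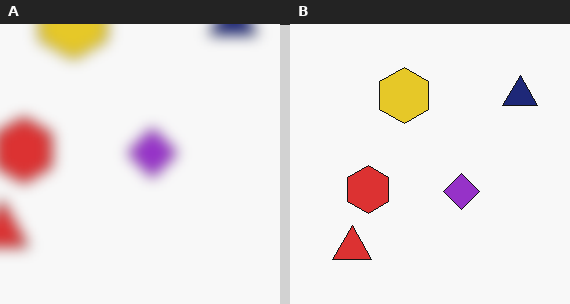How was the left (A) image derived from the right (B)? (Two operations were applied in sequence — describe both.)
Heavily blurred, then cropped slightly and scaled back up.

Shape edges and outlines are uniformly softened across the whole image. The visible shapes are larger and the field of view is narrower; shapes near the original edges may be partly or wholly outside the frame — a crop-and-rescale.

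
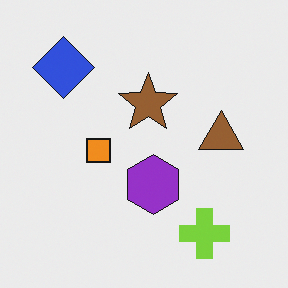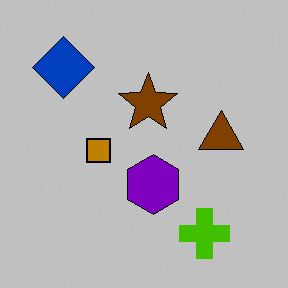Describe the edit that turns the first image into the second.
Aggressively posterized.

Each flat color has snapped to a coarser quantized level — most visibly, the near-white background has dropped to a flat grey.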